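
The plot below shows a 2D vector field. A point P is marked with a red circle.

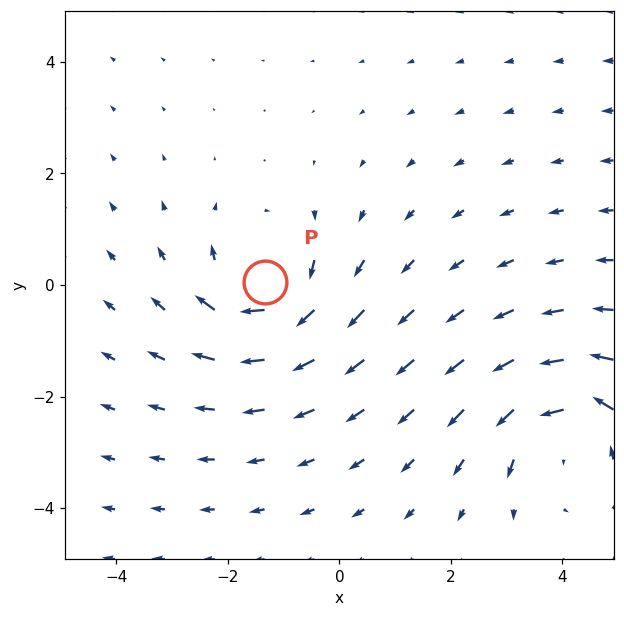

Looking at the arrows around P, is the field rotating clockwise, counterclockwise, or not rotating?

Near P at (-1.3, 0.1) the arrows circulate clockwise. The curl (z-component) there is about -3; negative curl means clockwise rotation.

clockwise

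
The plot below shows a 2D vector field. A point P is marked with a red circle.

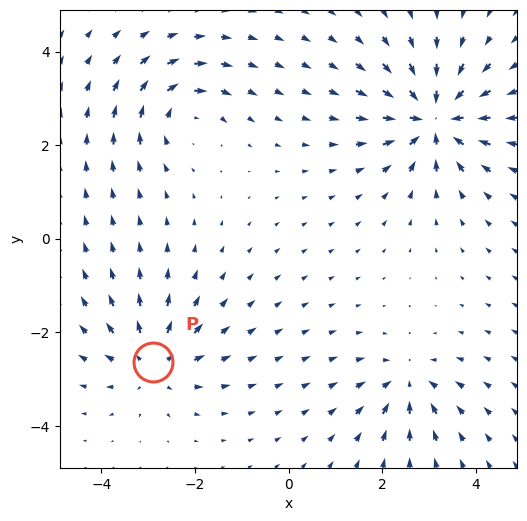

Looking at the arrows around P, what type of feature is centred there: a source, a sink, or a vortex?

At P (-2.9, -2.6) the arrows spread outward. Divergence about +4, curl ≈0 — positive divergence with near-zero curl is a source.

source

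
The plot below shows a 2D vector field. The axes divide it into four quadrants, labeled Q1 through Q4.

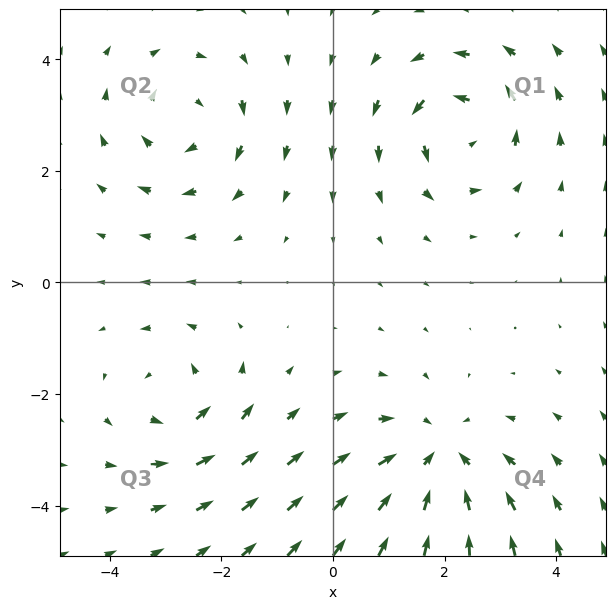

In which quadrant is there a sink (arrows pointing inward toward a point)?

The sink sits at approximately (1.9, -3.2), which lies in quadrant Q4. The divergence there is about -4, negative as expected for a sink.

Q4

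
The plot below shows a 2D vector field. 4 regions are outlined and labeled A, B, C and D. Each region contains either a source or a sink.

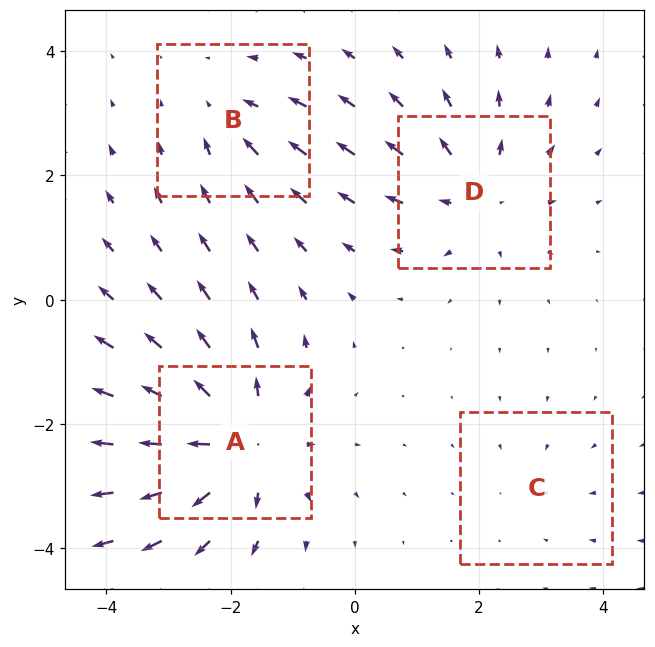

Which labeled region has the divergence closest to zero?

C

Divergence at each region's feature centre — A: about +7, B: about -3, C: about -2, D: about +5. Region C is closest to zero.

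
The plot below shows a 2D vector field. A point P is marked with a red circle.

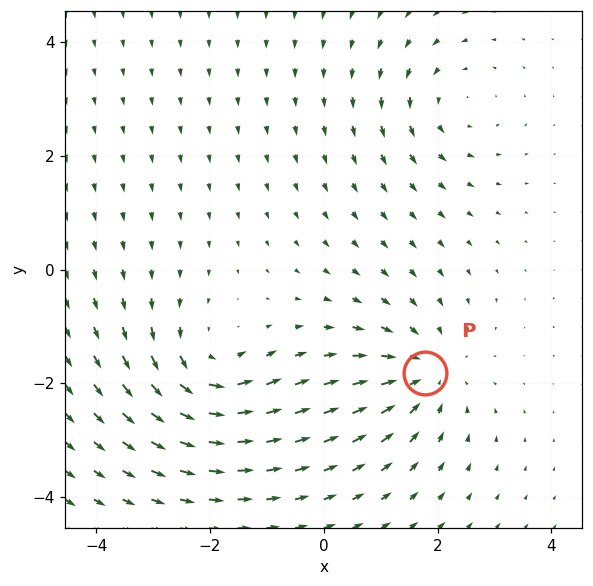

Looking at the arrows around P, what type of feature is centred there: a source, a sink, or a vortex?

sink

At P (1.8, -1.8) the arrows converge inward. Divergence about -3, curl ≈0 — negative divergence with near-zero curl is a sink.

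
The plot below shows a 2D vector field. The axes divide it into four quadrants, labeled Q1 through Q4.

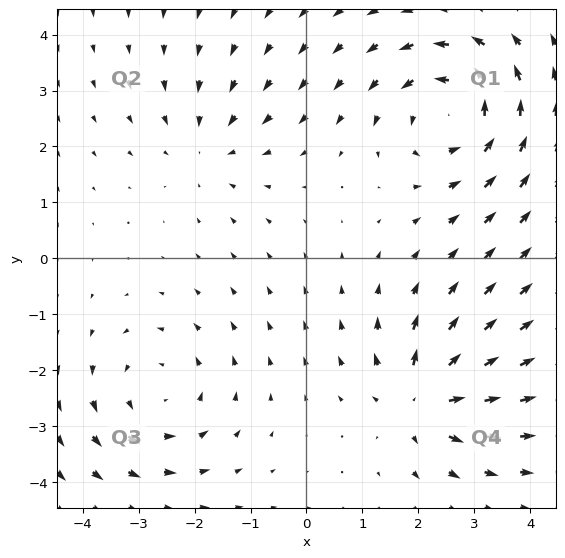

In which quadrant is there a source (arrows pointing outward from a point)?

Q4

The source sits at approximately (2.1, -2.5), which lies in quadrant Q4. The divergence there is about +5, positive as expected for a source.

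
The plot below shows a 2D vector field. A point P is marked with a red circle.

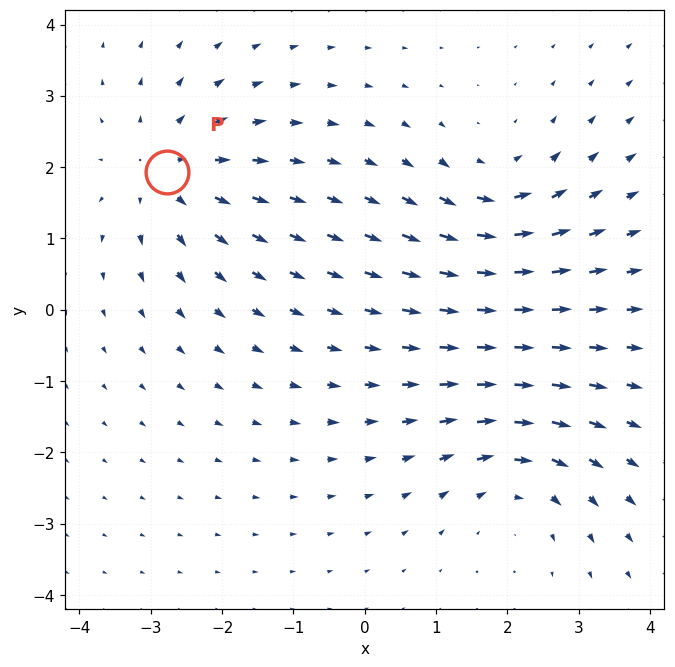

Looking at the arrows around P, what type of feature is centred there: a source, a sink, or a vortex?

source

At P (-2.8, 1.9) the arrows spread outward. Divergence about +4, curl ≈0 — positive divergence with near-zero curl is a source.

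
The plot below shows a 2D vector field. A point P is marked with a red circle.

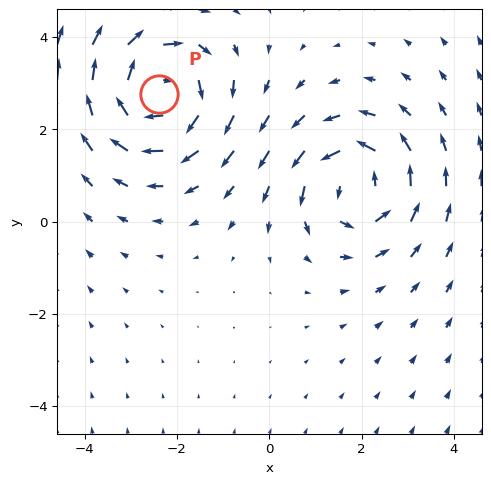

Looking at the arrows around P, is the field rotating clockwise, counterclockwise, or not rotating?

clockwise

Near P at (-2.4, 2.8) the arrows circulate clockwise. The curl (z-component) there is about -4; negative curl means clockwise rotation.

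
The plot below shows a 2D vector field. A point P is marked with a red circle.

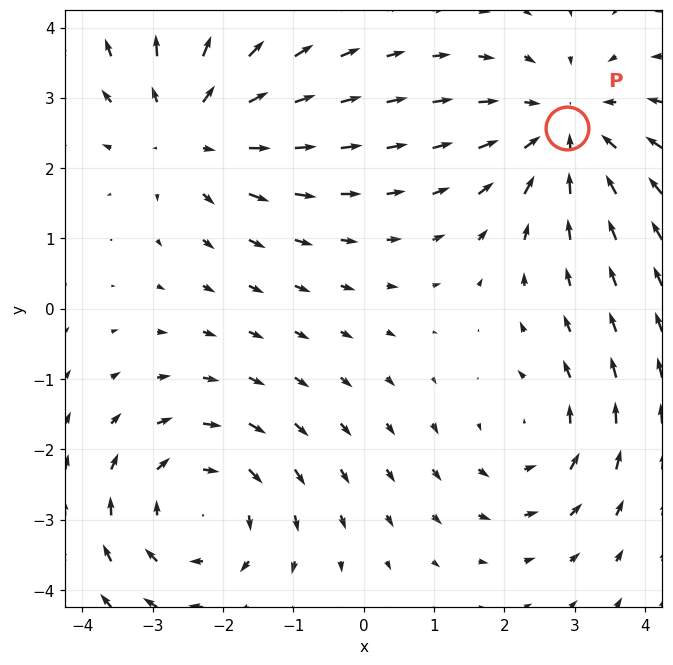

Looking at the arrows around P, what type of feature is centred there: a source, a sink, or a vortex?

At P (2.9, 2.6) the arrows converge inward. Divergence about -4, curl ≈0 — negative divergence with near-zero curl is a sink.

sink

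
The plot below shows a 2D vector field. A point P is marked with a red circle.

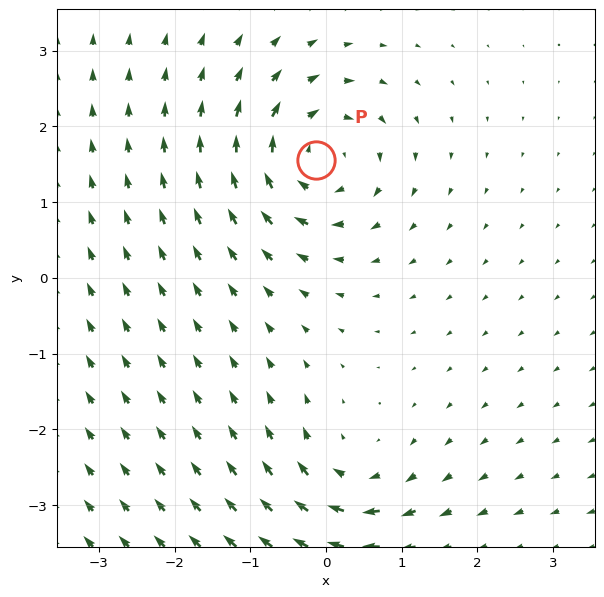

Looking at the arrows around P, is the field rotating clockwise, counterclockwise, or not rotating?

clockwise

Near P at (-0.1, 1.6) the arrows circulate clockwise. The curl (z-component) there is about -7; negative curl means clockwise rotation.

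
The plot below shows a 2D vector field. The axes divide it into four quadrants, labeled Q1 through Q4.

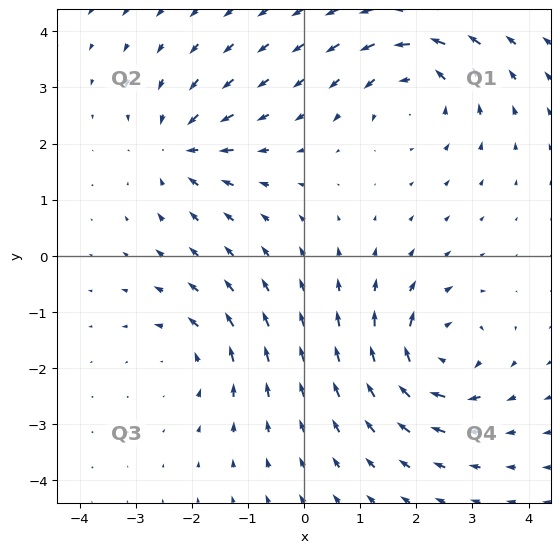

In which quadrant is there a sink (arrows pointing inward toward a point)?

The sink sits at approximately (-2.2, 1.9), which lies in quadrant Q2. The divergence there is about -4, negative as expected for a sink.

Q2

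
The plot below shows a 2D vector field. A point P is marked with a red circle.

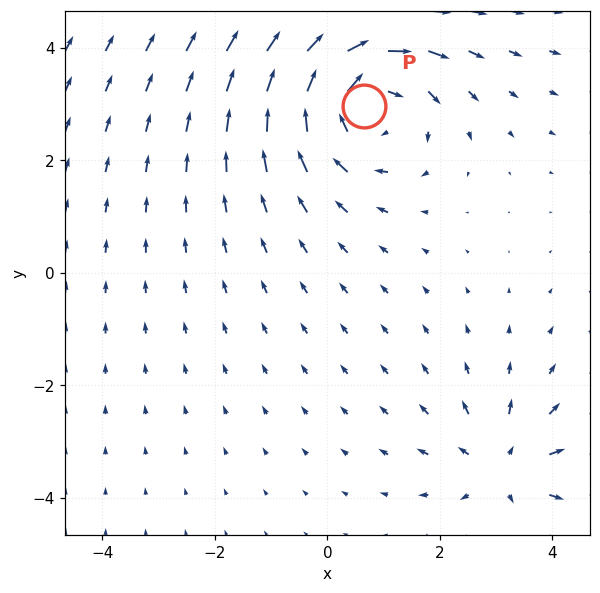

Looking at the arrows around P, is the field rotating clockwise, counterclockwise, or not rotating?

Near P at (0.7, 3.0) the arrows circulate clockwise. The curl (z-component) there is about -4; negative curl means clockwise rotation.

clockwise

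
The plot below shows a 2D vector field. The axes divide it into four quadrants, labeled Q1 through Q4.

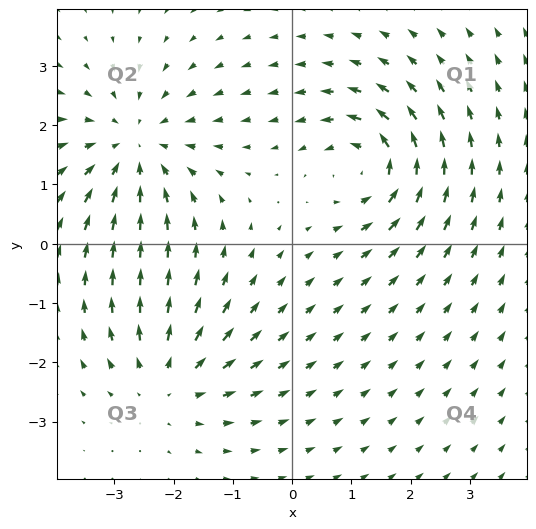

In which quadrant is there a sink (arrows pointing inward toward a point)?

Q2

The sink sits at approximately (-2.7, 1.6), which lies in quadrant Q2. The divergence there is about -3, negative as expected for a sink.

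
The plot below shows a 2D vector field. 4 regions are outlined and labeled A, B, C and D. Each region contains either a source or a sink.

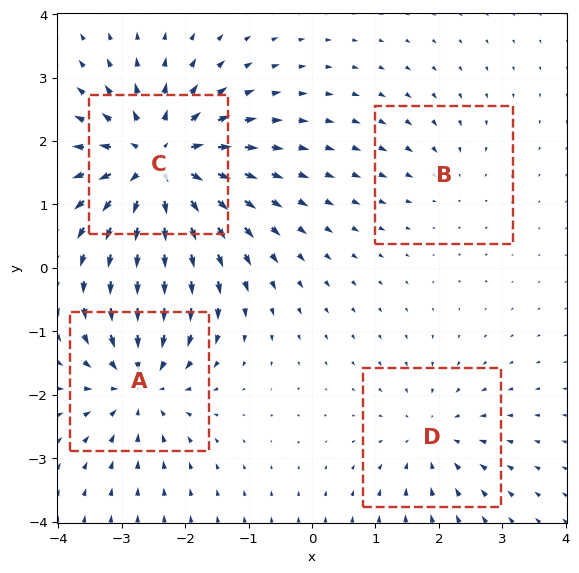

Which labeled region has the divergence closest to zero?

Divergence at each region's feature centre — A: about -6, B: about -2, C: about +9, D: about -4. Region B is closest to zero.

B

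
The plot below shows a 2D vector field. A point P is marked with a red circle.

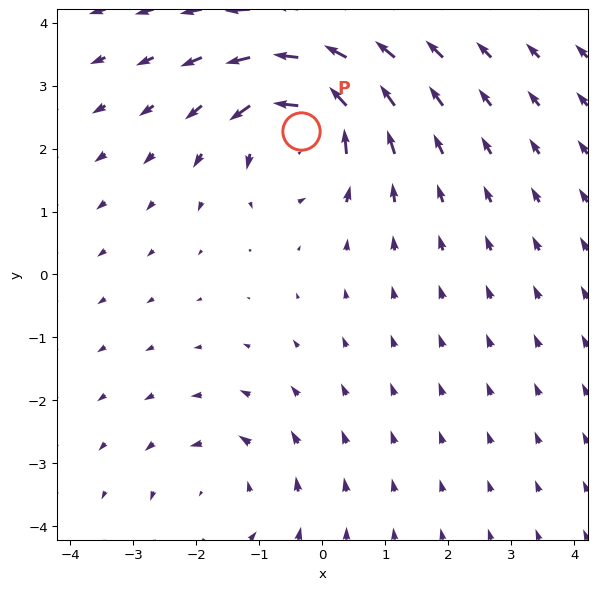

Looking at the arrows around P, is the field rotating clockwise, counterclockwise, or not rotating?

Near P at (-0.3, 2.3) the arrows circulate counterclockwise. The curl (z-component) there is about +7; positive curl means counterclockwise rotation.

counterclockwise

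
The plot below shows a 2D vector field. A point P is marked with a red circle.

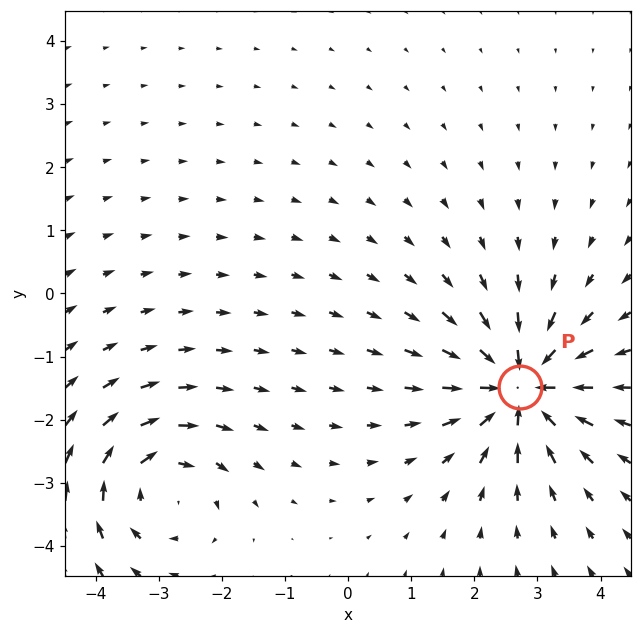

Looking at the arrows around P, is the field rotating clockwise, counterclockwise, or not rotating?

not rotating

Near P at (2.7, -1.5) the arrows show no circulation. The curl there is ≈0.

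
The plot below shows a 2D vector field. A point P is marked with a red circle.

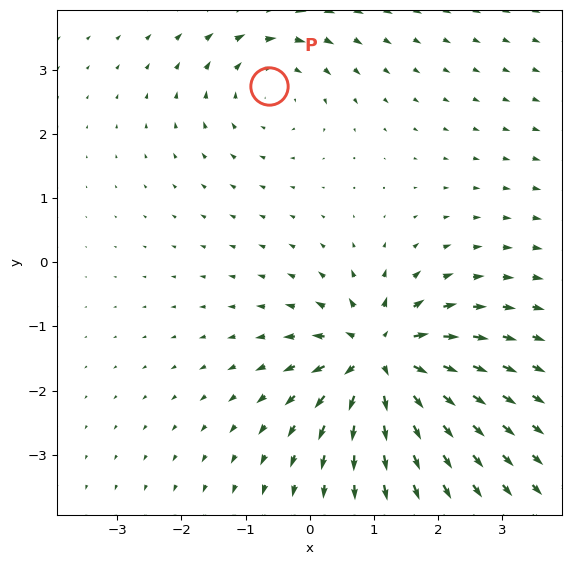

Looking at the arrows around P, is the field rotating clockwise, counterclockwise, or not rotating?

clockwise

Near P at (-0.6, 2.7) the arrows circulate clockwise. The curl (z-component) there is about -3; negative curl means clockwise rotation.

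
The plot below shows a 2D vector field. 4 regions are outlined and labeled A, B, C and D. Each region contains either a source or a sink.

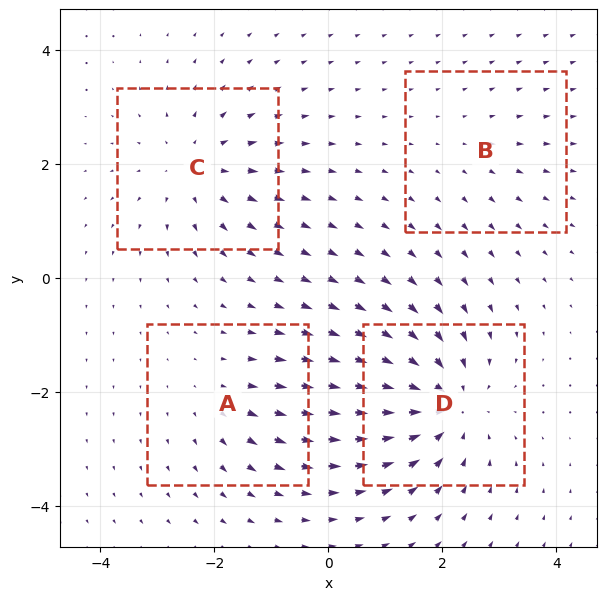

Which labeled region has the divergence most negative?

D

Divergence at each region's feature centre — A: about +3, B: about +2, C: about +5, D: about -6. Region D is most negative.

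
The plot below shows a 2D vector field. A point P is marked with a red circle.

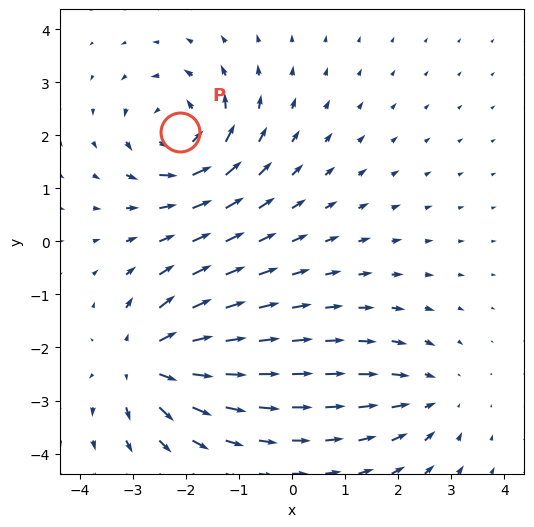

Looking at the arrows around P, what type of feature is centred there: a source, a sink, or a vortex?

At P (-2.1, 2.1) the arrows circulate counterclockwise. Divergence ≈0, curl about +6 — near-zero divergence with nonzero curl is a vortex.

vortex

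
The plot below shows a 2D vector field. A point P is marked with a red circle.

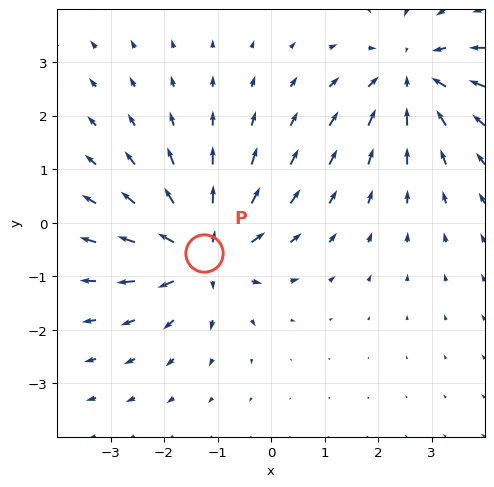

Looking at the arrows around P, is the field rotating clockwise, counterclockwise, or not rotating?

Near P at (-1.3, -0.6) the arrows show no circulation. The curl there is ≈0.

not rotating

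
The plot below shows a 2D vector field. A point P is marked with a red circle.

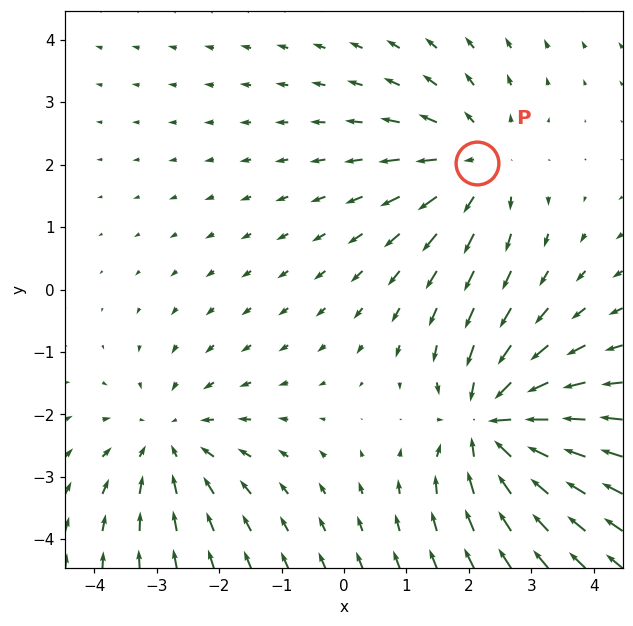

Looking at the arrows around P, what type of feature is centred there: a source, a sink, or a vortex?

At P (2.1, 2.0) the arrows spread outward. Divergence about +3, curl ≈0 — positive divergence with near-zero curl is a source.

source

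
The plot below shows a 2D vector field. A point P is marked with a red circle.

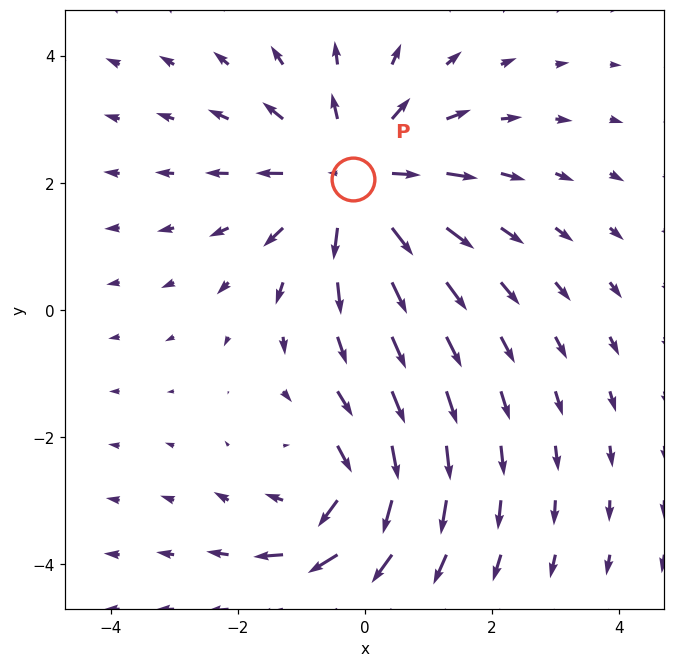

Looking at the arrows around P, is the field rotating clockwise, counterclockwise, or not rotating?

Near P at (-0.2, 2.1) the arrows show no circulation. The curl there is ≈0.

not rotating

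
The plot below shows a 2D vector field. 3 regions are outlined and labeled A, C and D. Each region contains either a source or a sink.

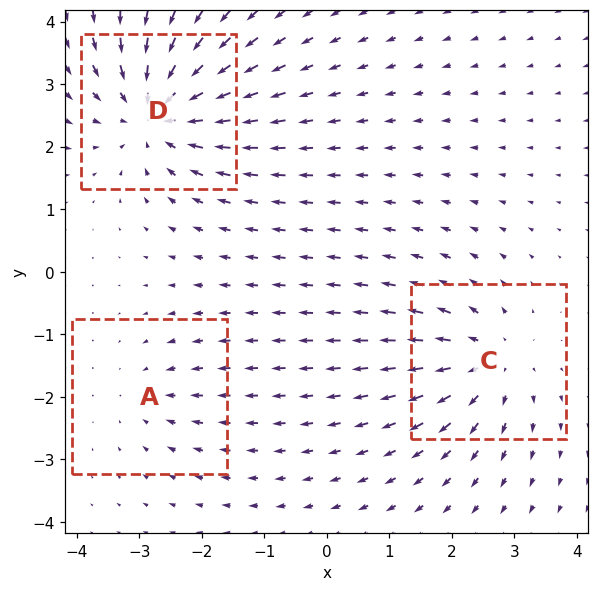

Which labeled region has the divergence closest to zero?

Divergence at each region's feature centre — A: about -2, C: about +4, D: about -5. Region A is closest to zero.

A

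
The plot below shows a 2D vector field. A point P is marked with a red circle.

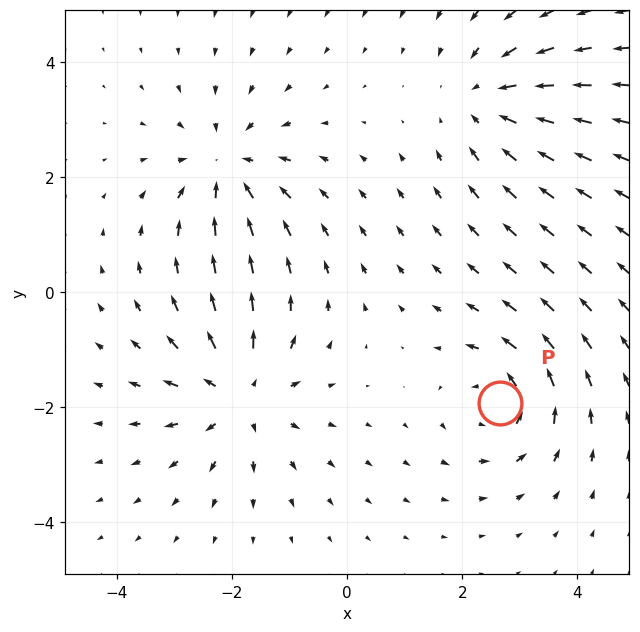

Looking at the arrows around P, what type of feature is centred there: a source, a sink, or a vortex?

At P (2.7, -1.9) the arrows circulate counterclockwise. Divergence ≈0, curl about +4 — near-zero divergence with nonzero curl is a vortex.

vortex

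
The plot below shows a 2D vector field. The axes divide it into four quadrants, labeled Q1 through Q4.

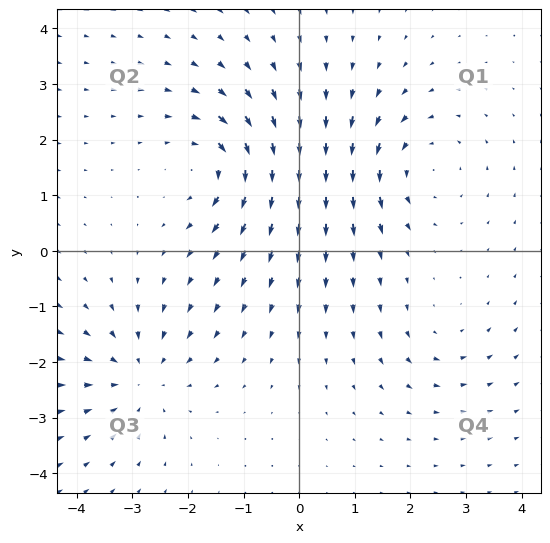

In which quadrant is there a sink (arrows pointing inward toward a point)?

Q3

The sink sits at approximately (-2.9, -2.3), which lies in quadrant Q3. The divergence there is about -4, negative as expected for a sink.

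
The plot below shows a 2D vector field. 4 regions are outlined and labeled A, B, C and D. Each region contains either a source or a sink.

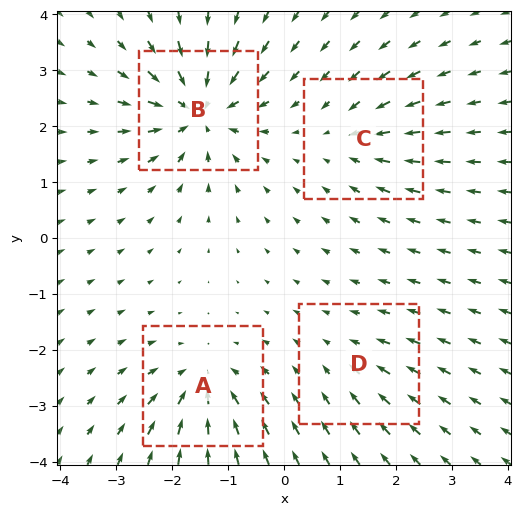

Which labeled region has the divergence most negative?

B

Divergence at each region's feature centre — A: about -6, B: about -9, C: about -4, D: about -3. Region B is most negative.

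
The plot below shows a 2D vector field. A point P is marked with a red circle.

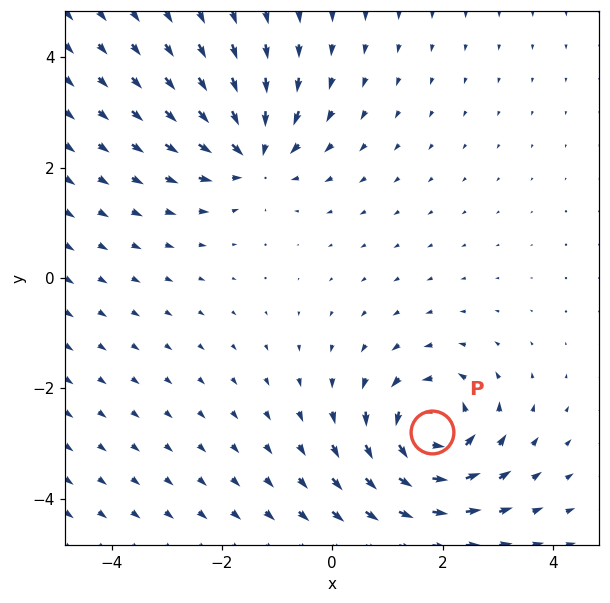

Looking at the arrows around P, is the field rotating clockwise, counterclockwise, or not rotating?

counterclockwise

Near P at (1.8, -2.8) the arrows circulate counterclockwise. The curl (z-component) there is about +5; positive curl means counterclockwise rotation.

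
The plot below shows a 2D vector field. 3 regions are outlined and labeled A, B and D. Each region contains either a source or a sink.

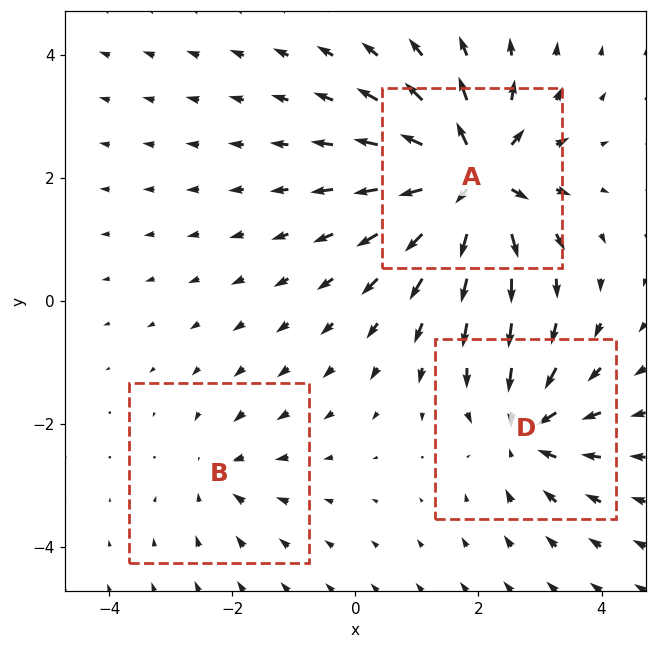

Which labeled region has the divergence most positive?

A

Divergence at each region's feature centre — A: about +7, B: about -2, D: about -4. Region A is most positive.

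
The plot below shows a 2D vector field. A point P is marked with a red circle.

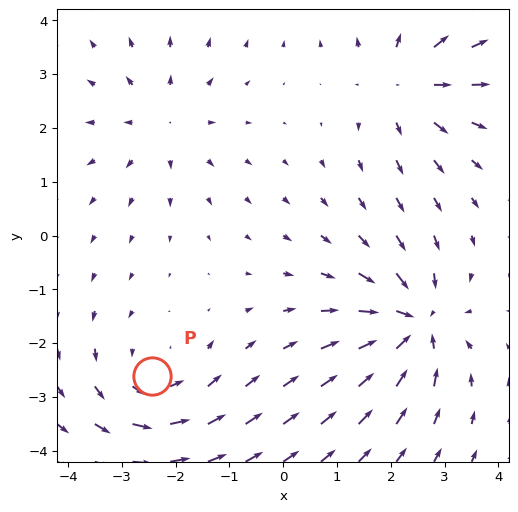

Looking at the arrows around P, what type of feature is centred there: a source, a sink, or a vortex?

At P (-2.4, -2.6) the arrows circulate counterclockwise. Divergence ≈0, curl about +3 — near-zero divergence with nonzero curl is a vortex.

vortex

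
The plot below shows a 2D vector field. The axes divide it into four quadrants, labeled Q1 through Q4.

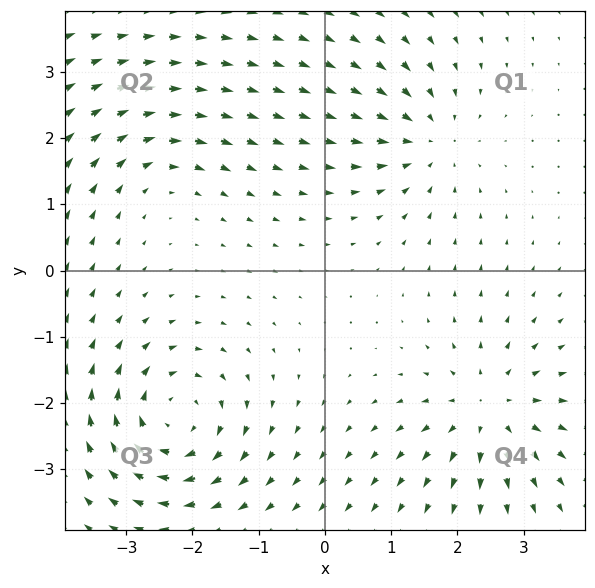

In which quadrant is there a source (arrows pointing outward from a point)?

The source sits at approximately (2.5, -2.1), which lies in quadrant Q4. The divergence there is about +4, positive as expected for a source.

Q4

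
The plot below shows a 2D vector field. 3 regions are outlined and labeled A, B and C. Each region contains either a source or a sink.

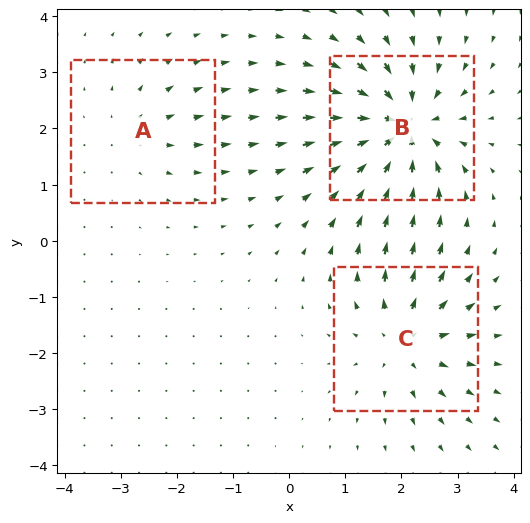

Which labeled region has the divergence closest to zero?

Divergence at each region's feature centre — A: about +2, B: about -5, C: about +4. Region A is closest to zero.

A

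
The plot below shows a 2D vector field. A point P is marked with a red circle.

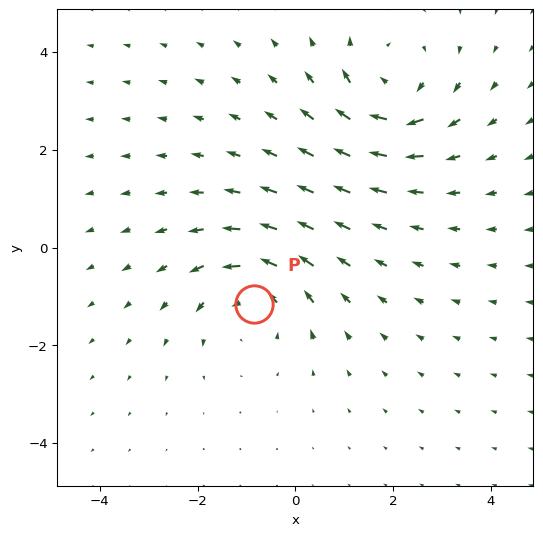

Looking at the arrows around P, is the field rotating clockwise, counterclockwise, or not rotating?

counterclockwise

Near P at (-0.9, -1.2) the arrows circulate counterclockwise. The curl (z-component) there is about +4; positive curl means counterclockwise rotation.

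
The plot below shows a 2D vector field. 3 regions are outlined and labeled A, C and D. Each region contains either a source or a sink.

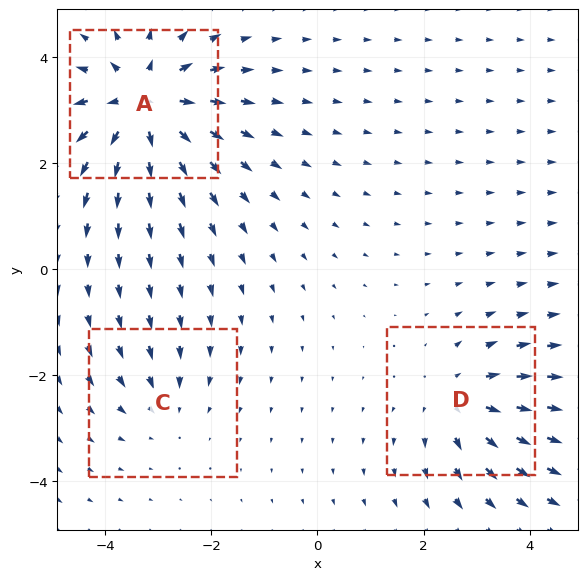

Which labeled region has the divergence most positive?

Divergence at each region's feature centre — A: about +5, C: about -2, D: about +3. Region A is most positive.

A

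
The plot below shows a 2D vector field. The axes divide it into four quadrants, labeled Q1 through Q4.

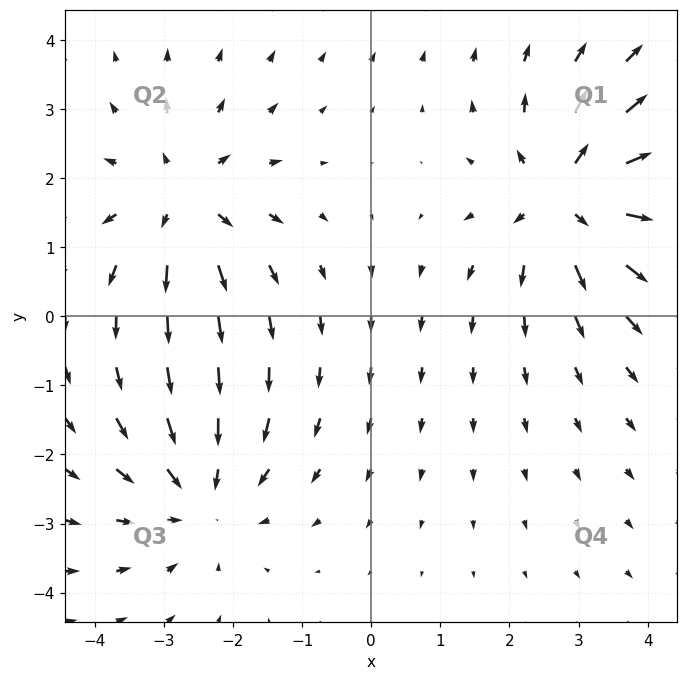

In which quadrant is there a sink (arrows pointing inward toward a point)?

The sink sits at approximately (-2.5, -2.6), which lies in quadrant Q3. The divergence there is about -4, negative as expected for a sink.

Q3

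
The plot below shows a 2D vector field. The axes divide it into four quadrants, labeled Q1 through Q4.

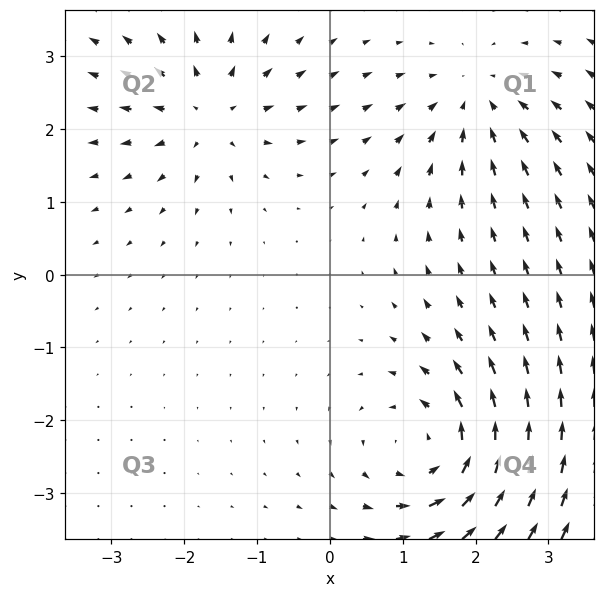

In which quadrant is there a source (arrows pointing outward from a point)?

The source sits at approximately (-1.7, 2.2), which lies in quadrant Q2. The divergence there is about +5, positive as expected for a source.

Q2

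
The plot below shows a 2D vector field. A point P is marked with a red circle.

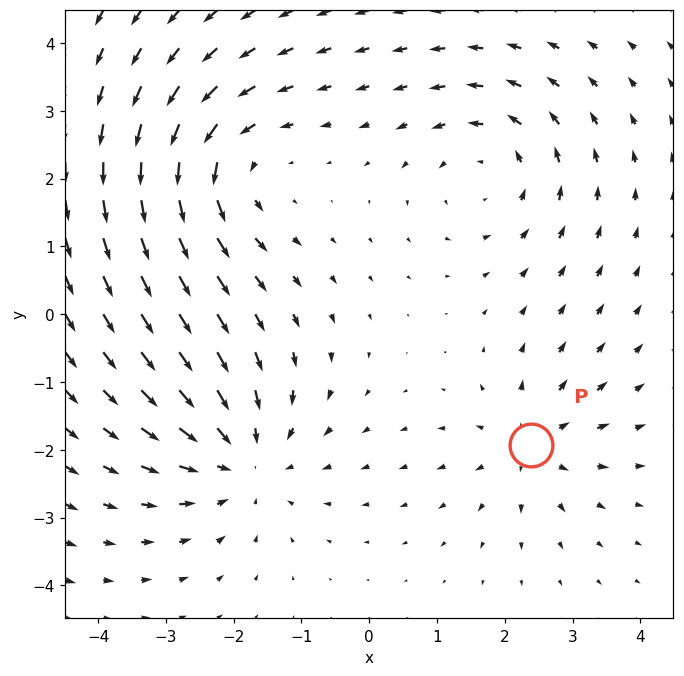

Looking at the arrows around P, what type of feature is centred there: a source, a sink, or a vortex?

source

At P (2.4, -1.9) the arrows spread outward. Divergence about +4, curl ≈0 — positive divergence with near-zero curl is a source.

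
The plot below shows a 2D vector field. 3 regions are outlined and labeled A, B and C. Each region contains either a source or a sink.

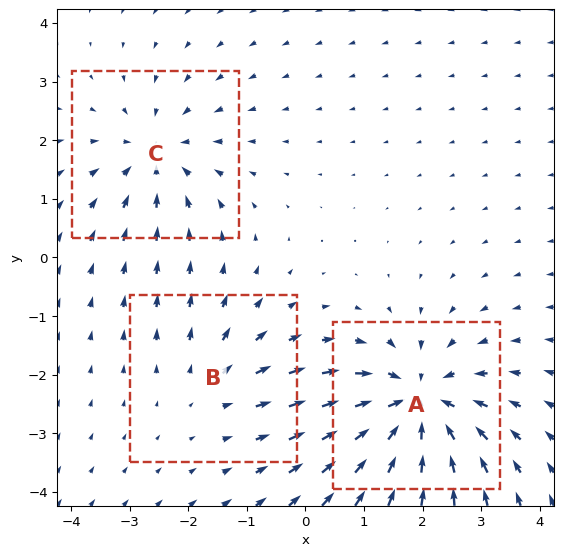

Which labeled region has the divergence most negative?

A

Divergence at each region's feature centre — A: about -5, B: about +2, C: about -3. Region A is most negative.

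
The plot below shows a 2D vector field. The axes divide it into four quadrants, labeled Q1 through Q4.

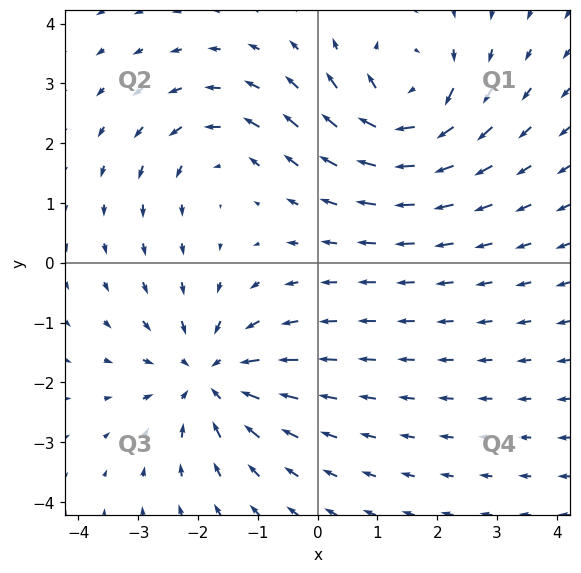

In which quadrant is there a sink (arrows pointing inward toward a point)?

Q3

The sink sits at approximately (-1.8, -1.9), which lies in quadrant Q3. The divergence there is about -4, negative as expected for a sink.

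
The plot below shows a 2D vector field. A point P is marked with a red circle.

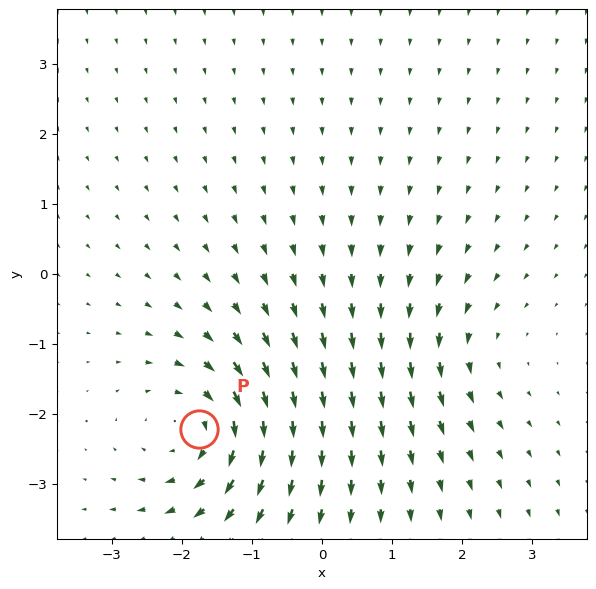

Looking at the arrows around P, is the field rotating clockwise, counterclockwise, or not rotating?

clockwise

Near P at (-1.8, -2.2) the arrows circulate clockwise. The curl (z-component) there is about -5; negative curl means clockwise rotation.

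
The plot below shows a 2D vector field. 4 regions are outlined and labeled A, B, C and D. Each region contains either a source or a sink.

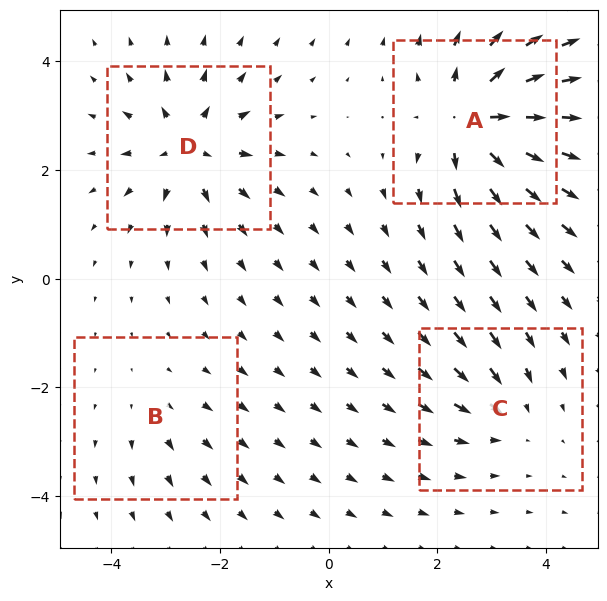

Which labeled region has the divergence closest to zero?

B

Divergence at each region's feature centre — A: about +9, B: about +2, C: about -4, D: about +7. Region B is closest to zero.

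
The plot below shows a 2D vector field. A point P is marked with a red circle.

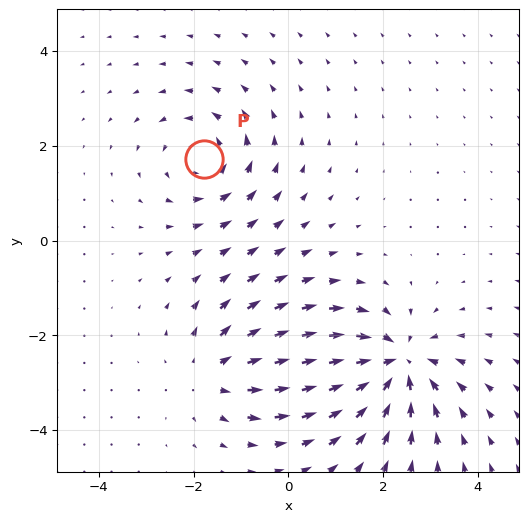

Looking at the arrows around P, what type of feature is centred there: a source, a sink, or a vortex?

vortex

At P (-1.8, 1.7) the arrows circulate counterclockwise. Divergence ≈0, curl about +4 — near-zero divergence with nonzero curl is a vortex.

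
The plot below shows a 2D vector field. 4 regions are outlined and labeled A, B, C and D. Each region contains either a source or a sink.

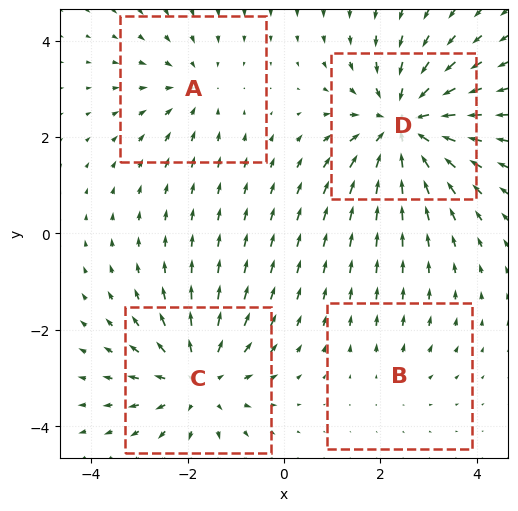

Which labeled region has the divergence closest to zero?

Divergence at each region's feature centre — A: about -3, B: about +2, C: about +4, D: about -6. Region B is closest to zero.

B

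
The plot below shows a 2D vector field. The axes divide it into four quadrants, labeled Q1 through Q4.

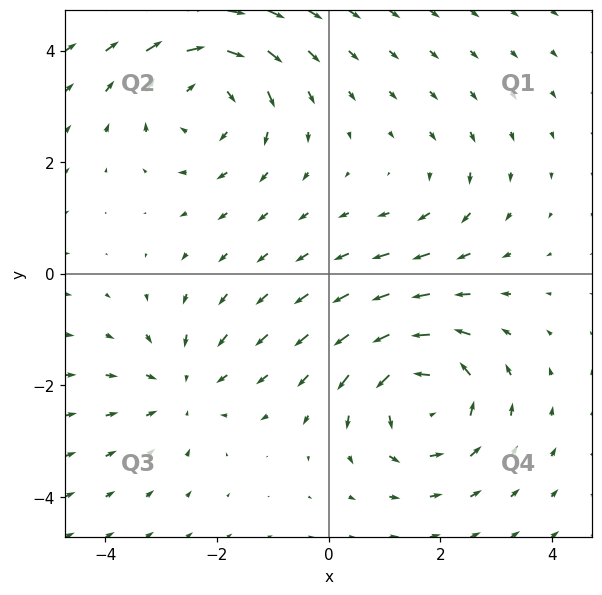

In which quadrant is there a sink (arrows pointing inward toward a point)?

Q3

The sink sits at approximately (-2.6, -2.0), which lies in quadrant Q3. The divergence there is about -3, negative as expected for a sink.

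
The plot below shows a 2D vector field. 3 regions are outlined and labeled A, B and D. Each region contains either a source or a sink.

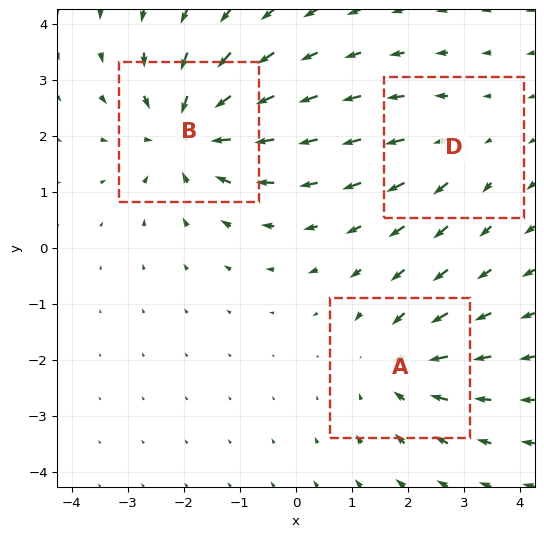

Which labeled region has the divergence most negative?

B

Divergence at each region's feature centre — A: about -3, B: about -5, D: about +2. Region B is most negative.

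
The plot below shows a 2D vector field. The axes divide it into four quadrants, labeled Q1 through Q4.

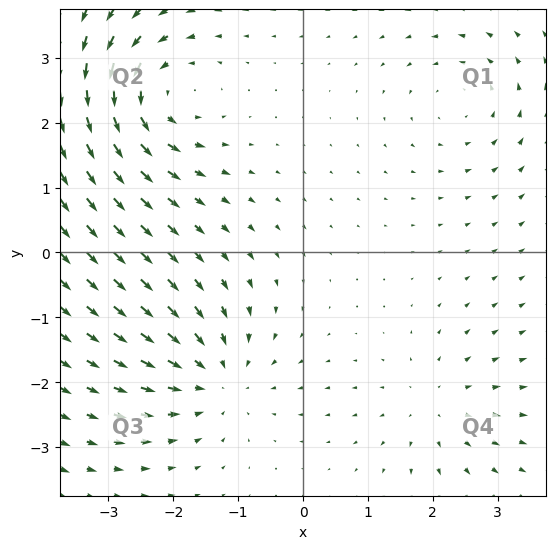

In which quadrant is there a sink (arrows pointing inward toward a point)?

Q3

The sink sits at approximately (-1.3, -1.9), which lies in quadrant Q3. The divergence there is about -4, negative as expected for a sink.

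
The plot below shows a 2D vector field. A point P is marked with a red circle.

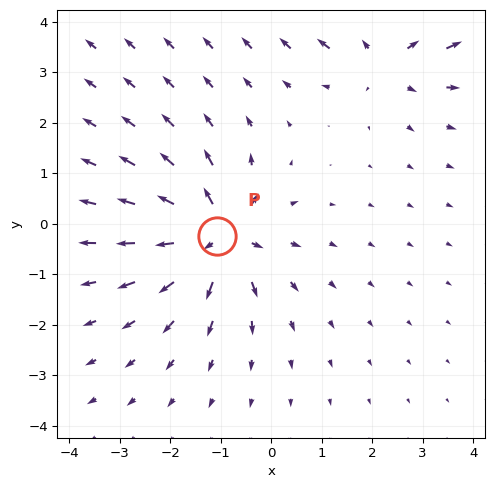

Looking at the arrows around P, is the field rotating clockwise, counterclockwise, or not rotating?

Near P at (-1.1, -0.2) the arrows show no circulation. The curl there is ≈0.

not rotating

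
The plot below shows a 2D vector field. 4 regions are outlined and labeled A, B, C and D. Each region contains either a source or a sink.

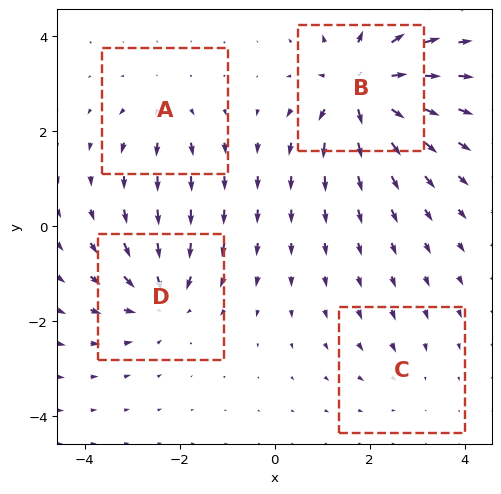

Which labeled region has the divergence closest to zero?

Divergence at each region's feature centre — A: about +4, B: about +8, C: about -2, D: about -6. Region C is closest to zero.

C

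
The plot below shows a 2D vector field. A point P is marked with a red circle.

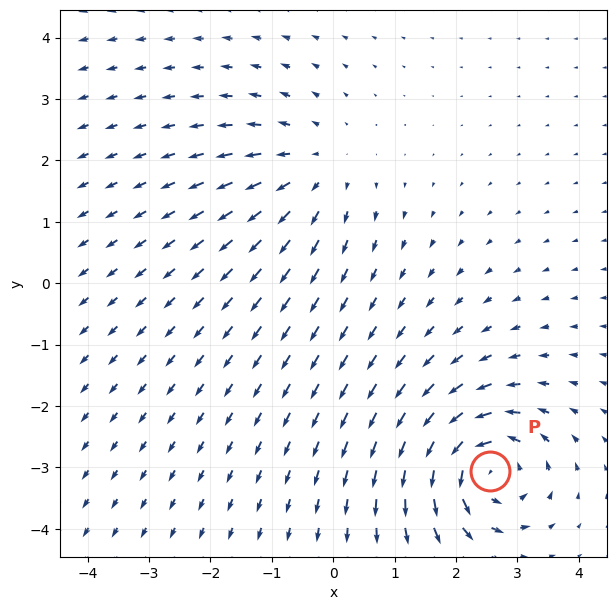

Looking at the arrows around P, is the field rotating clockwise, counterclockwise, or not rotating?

counterclockwise

Near P at (2.5, -3.1) the arrows circulate counterclockwise. The curl (z-component) there is about +5; positive curl means counterclockwise rotation.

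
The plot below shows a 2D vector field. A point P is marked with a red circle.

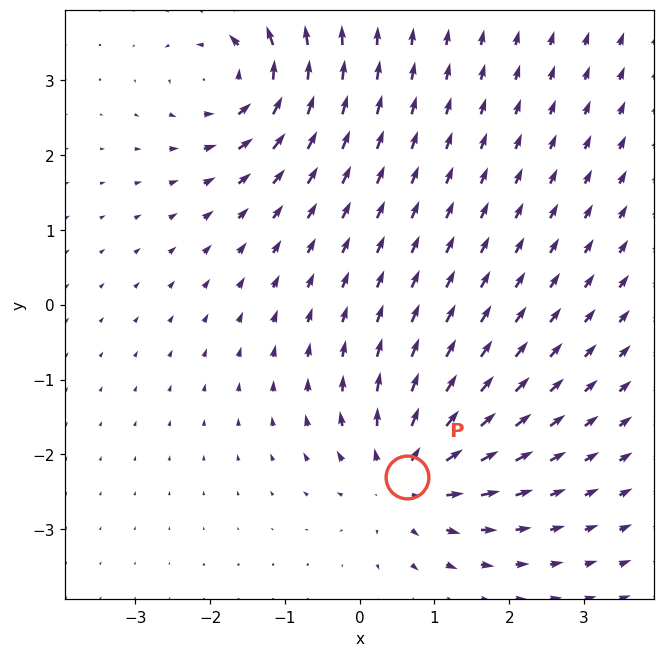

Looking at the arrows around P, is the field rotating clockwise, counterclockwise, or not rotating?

not rotating

Near P at (0.6, -2.3) the arrows show no circulation. The curl there is ≈0.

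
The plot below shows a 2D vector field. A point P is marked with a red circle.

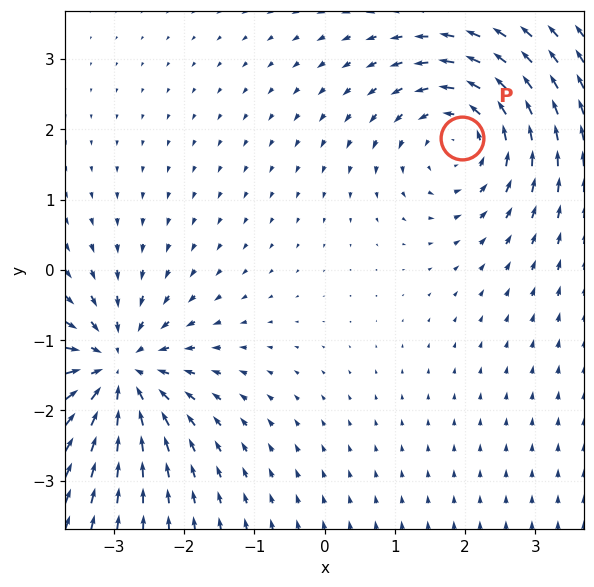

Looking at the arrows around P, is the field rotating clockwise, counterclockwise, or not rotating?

counterclockwise

Near P at (2.0, 1.9) the arrows circulate counterclockwise. The curl (z-component) there is about +4; positive curl means counterclockwise rotation.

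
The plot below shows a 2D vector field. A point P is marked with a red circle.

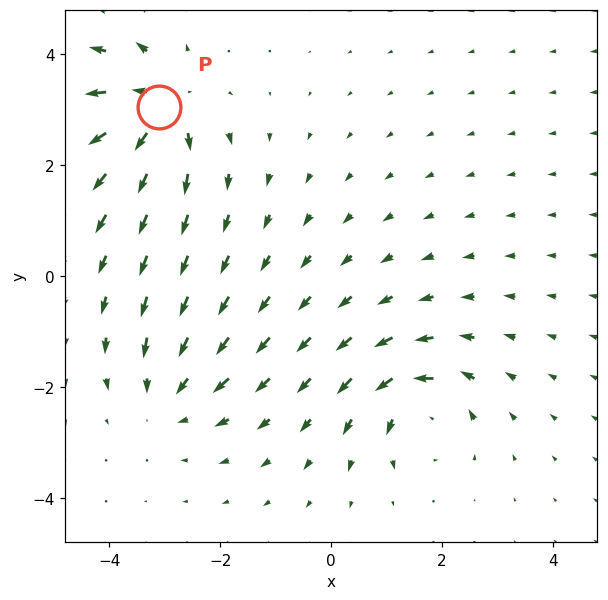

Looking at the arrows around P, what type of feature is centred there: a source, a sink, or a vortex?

source

At P (-3.1, 3.0) the arrows spread outward. Divergence about +5, curl ≈0 — positive divergence with near-zero curl is a source.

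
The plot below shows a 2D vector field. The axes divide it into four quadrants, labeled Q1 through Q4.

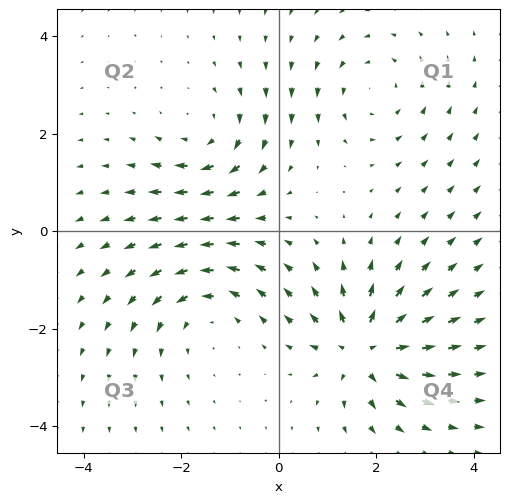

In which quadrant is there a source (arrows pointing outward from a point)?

The source sits at approximately (1.7, -2.4), which lies in quadrant Q4. The divergence there is about +6, positive as expected for a source.

Q4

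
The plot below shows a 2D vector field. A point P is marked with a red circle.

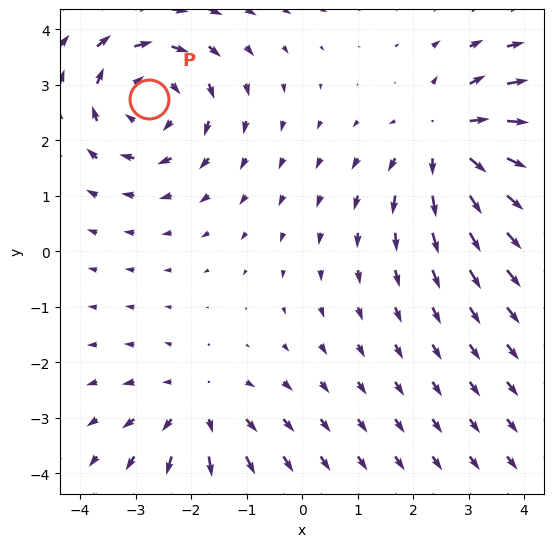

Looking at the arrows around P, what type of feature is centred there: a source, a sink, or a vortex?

vortex

At P (-2.8, 2.8) the arrows circulate clockwise. Divergence ≈0, curl about -4 — near-zero divergence with nonzero curl is a vortex.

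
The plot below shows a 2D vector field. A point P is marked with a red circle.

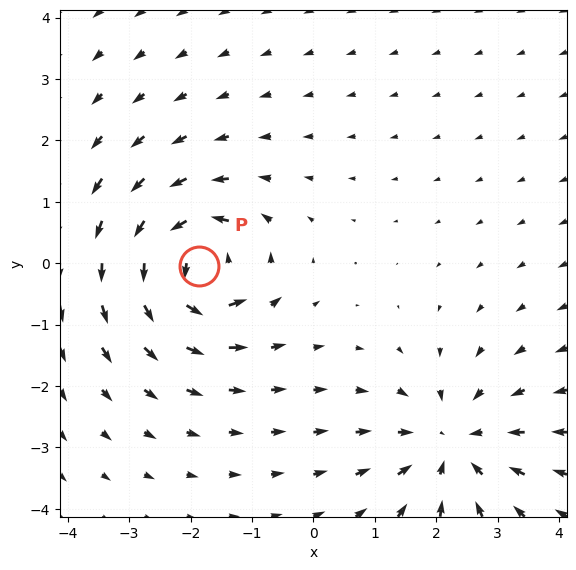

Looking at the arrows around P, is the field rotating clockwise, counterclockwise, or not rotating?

Near P at (-1.9, -0.1) the arrows circulate counterclockwise. The curl (z-component) there is about +7; positive curl means counterclockwise rotation.

counterclockwise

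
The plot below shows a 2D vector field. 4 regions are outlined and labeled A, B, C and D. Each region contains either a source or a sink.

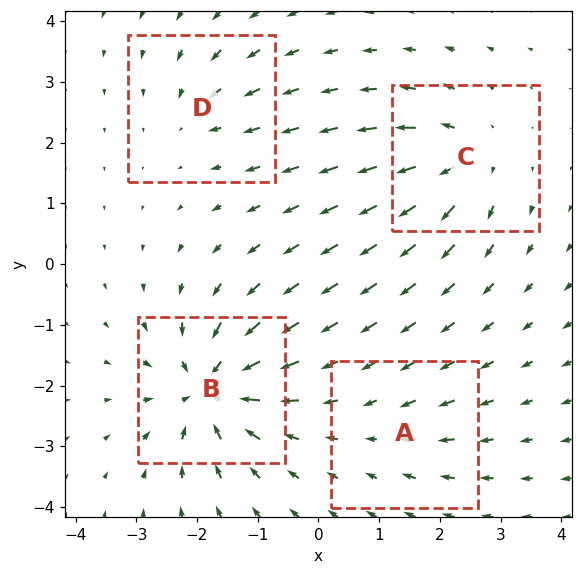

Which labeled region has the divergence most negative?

Divergence at each region's feature centre — A: about -2, B: about -9, C: about +6, D: about -4. Region B is most negative.

B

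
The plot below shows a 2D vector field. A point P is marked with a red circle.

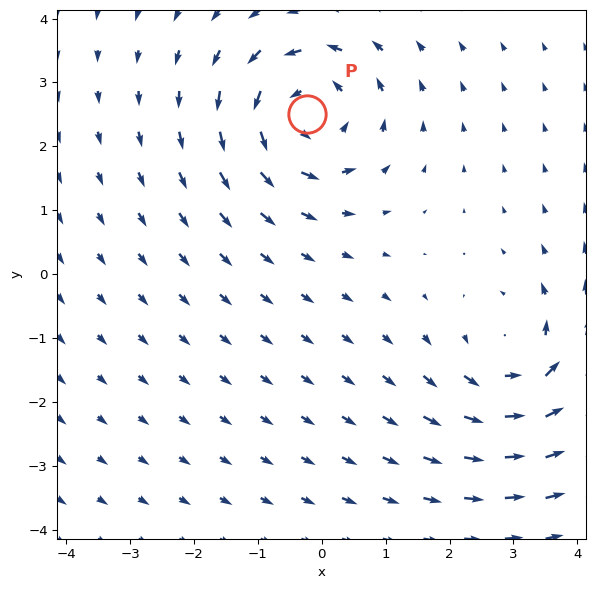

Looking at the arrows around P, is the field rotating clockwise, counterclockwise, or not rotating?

counterclockwise

Near P at (-0.2, 2.5) the arrows circulate counterclockwise. The curl (z-component) there is about +5; positive curl means counterclockwise rotation.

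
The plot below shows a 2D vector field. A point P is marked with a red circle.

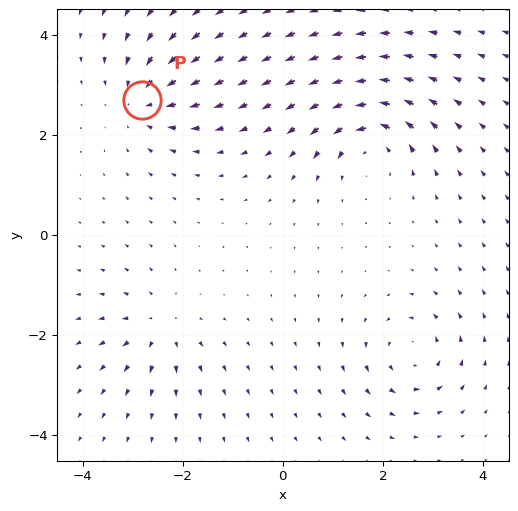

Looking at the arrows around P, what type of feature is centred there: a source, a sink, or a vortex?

At P (-2.8, 2.7) the arrows converge inward. Divergence about -5, curl ≈0 — negative divergence with near-zero curl is a sink.

sink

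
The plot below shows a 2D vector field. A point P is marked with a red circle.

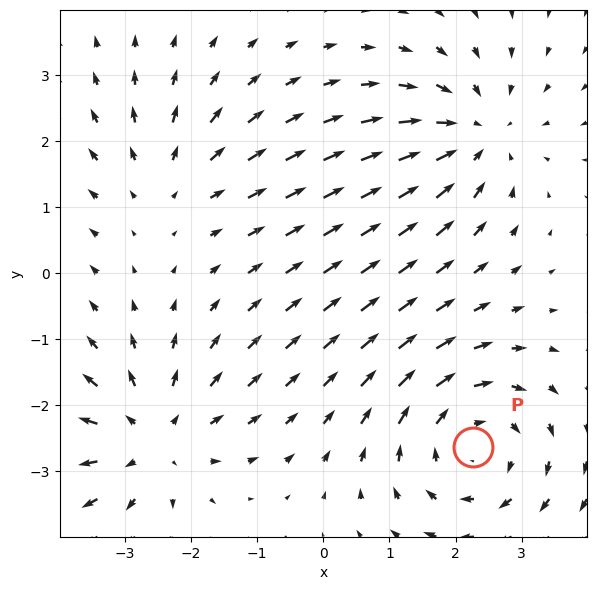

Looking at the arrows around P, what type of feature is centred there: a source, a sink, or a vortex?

At P (2.3, -2.6) the arrows circulate clockwise. Divergence ≈0, curl about -4 — near-zero divergence with nonzero curl is a vortex.

vortex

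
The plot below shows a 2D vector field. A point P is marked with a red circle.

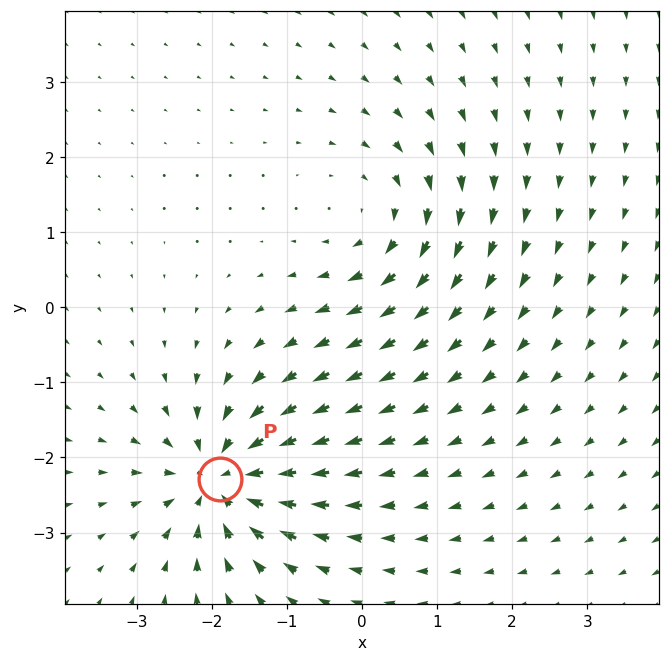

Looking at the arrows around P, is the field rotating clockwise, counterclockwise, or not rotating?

not rotating

Near P at (-1.9, -2.3) the arrows show no circulation. The curl there is ≈0.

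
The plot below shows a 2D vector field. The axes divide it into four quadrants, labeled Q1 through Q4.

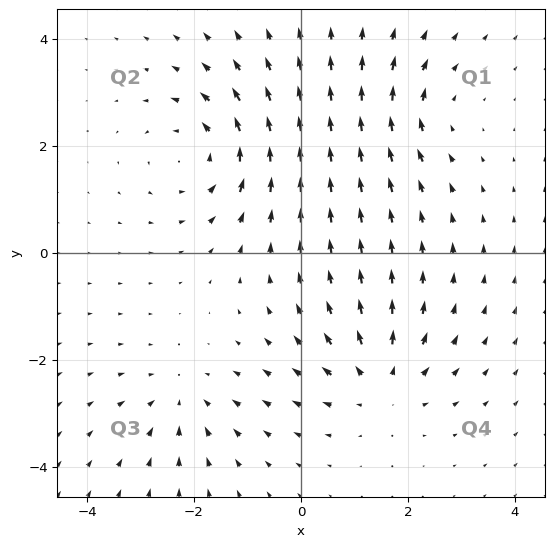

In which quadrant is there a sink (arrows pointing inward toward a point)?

Q3

The sink sits at approximately (-2.2, -2.7), which lies in quadrant Q3. The divergence there is about -3, negative as expected for a sink.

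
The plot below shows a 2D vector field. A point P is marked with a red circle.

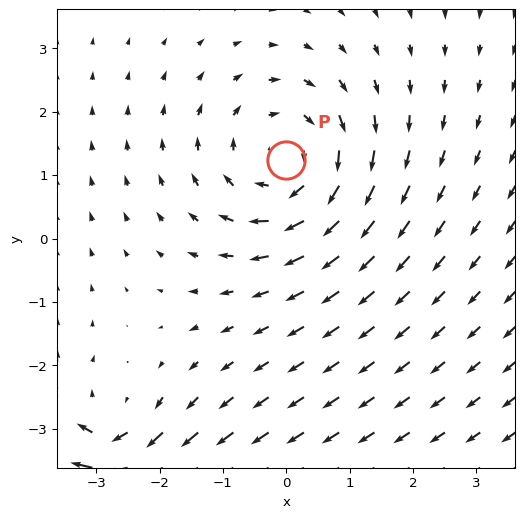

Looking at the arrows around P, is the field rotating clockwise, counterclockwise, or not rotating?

Near P at (-0.0, 1.2) the arrows circulate clockwise. The curl (z-component) there is about -4; negative curl means clockwise rotation.

clockwise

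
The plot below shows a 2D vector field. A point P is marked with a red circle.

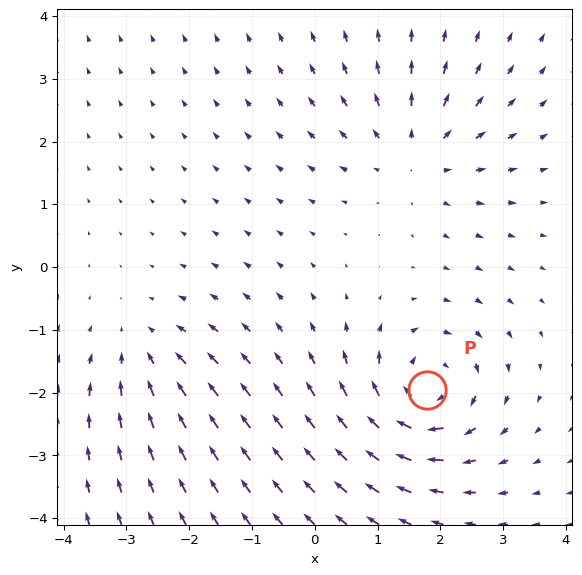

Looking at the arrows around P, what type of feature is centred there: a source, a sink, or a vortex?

At P (1.8, -2.0) the arrows circulate clockwise. Divergence ≈0, curl about -6 — near-zero divergence with nonzero curl is a vortex.

vortex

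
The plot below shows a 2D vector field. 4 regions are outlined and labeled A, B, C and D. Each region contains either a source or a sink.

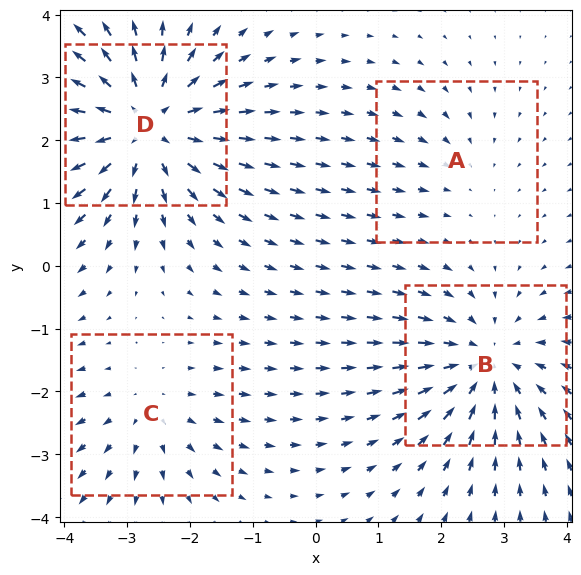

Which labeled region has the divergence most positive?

D

Divergence at each region's feature centre — A: about -2, B: about -4, C: about +3, D: about +6. Region D is most positive.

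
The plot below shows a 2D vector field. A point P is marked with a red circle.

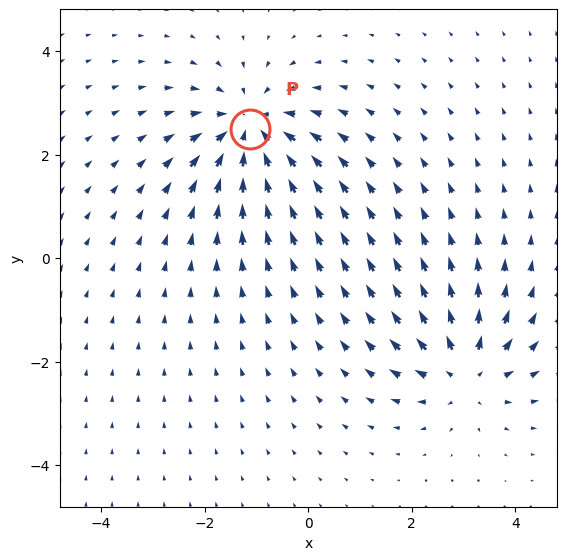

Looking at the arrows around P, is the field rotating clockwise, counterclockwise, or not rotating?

not rotating

Near P at (-1.1, 2.5) the arrows show no circulation. The curl there is ≈0.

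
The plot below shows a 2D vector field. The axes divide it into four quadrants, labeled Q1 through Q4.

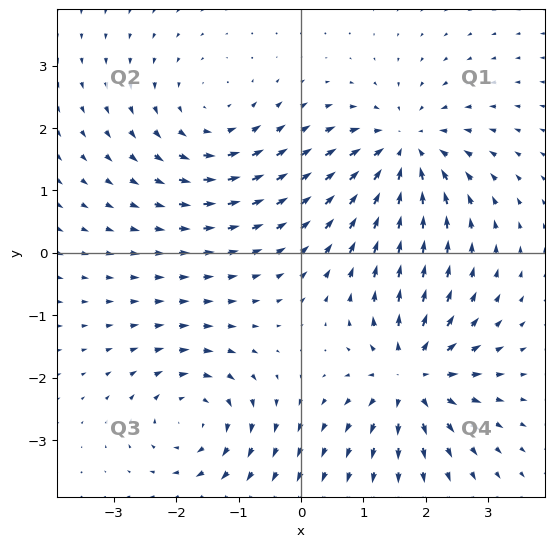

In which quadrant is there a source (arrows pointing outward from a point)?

Q4

The source sits at approximately (1.8, -2.0), which lies in quadrant Q4. The divergence there is about +6, positive as expected for a source.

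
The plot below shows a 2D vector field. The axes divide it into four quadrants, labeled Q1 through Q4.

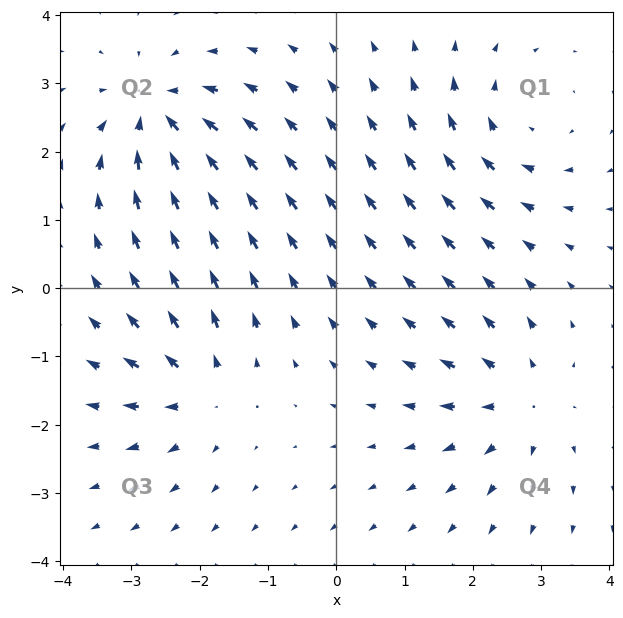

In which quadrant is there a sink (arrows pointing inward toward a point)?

The sink sits at approximately (-2.6, 2.6), which lies in quadrant Q2. The divergence there is about -7, negative as expected for a sink.

Q2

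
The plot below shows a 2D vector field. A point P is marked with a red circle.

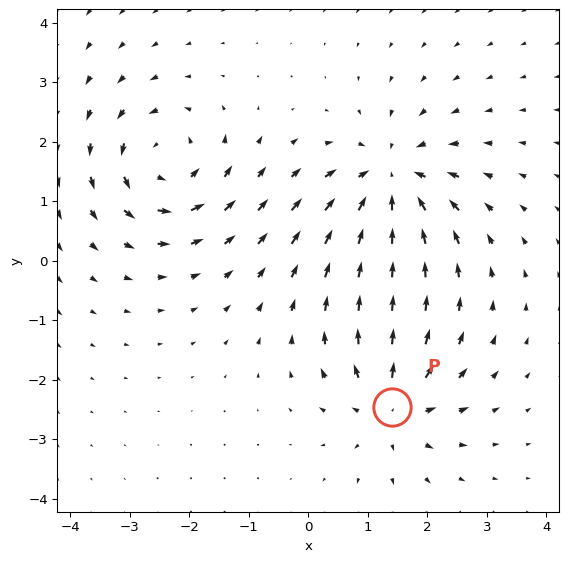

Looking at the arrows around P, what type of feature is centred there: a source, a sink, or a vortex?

source

At P (1.4, -2.5) the arrows spread outward. Divergence about +4, curl ≈0 — positive divergence with near-zero curl is a source.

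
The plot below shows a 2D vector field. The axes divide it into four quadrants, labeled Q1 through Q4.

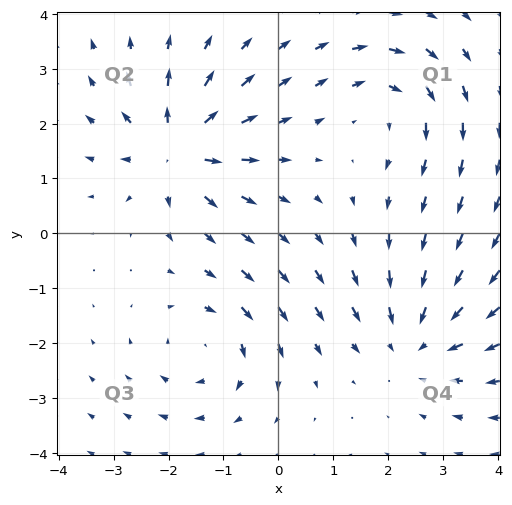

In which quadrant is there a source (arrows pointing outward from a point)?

The source sits at approximately (-1.8, 1.5), which lies in quadrant Q2. The divergence there is about +6, positive as expected for a source.

Q2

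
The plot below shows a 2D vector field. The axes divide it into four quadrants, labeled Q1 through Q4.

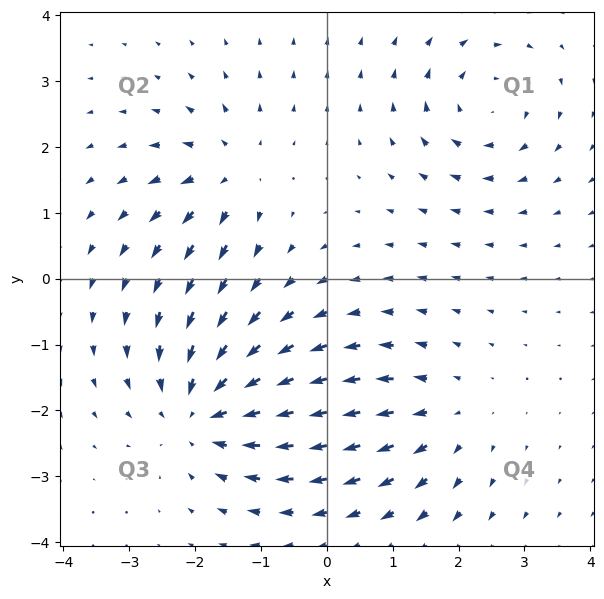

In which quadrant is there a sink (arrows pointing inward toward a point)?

Q3

The sink sits at approximately (-1.9, -2.0), which lies in quadrant Q3. The divergence there is about -5, negative as expected for a sink.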